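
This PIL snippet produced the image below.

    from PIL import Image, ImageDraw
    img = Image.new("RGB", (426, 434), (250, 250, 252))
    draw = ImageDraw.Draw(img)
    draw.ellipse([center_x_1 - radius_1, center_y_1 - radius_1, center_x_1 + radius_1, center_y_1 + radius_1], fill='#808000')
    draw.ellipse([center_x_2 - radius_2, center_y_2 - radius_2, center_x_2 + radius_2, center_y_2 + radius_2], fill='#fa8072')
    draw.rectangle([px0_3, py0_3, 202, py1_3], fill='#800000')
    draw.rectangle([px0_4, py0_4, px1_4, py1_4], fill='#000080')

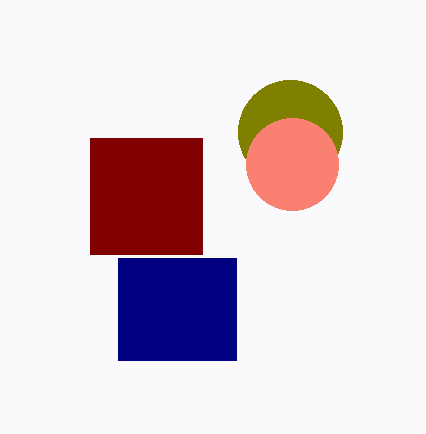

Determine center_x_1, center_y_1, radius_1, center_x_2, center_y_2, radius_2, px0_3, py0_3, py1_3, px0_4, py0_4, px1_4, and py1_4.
center_x_1 = 290
center_y_1 = 132
radius_1 = 52
center_x_2 = 292
center_y_2 = 164
radius_2 = 46
px0_3 = 90
py0_3 = 138
py1_3 = 254
px0_4 = 118
py0_4 = 258
px1_4 = 236
py1_4 = 360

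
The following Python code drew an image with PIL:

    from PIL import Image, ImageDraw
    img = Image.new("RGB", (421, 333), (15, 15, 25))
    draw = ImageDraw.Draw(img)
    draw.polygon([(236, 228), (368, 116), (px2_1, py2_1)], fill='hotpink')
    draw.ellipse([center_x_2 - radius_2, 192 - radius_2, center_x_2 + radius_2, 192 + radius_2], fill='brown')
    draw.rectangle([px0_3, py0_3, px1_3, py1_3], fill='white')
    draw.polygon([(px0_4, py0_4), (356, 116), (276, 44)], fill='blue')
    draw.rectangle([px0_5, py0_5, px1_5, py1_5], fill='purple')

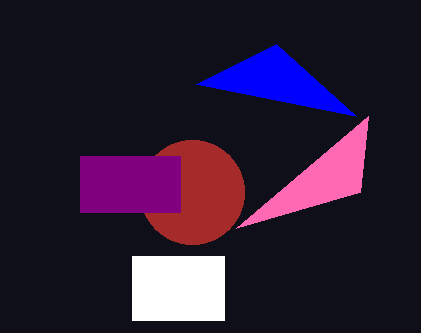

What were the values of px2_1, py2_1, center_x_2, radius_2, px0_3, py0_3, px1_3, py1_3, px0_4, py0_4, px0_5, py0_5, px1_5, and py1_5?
px2_1 = 360; py2_1 = 192; center_x_2 = 192; radius_2 = 52; px0_3 = 132; py0_3 = 256; px1_3 = 224; py1_3 = 320; px0_4 = 196; py0_4 = 84; px0_5 = 80; py0_5 = 156; px1_5 = 180; py1_5 = 212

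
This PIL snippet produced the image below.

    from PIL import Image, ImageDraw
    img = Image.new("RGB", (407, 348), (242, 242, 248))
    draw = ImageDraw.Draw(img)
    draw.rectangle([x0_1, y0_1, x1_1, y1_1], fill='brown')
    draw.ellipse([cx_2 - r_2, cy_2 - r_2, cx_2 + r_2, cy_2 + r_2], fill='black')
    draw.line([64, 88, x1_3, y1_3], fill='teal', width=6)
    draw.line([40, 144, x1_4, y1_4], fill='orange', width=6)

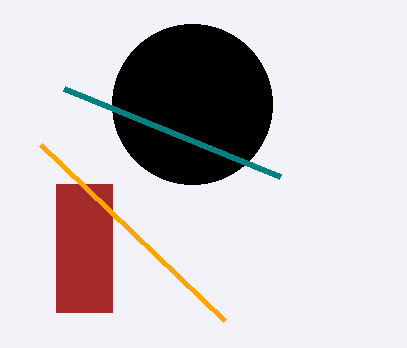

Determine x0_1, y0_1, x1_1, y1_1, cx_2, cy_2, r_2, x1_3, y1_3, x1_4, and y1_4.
x0_1 = 56; y0_1 = 184; x1_1 = 112; y1_1 = 312; cx_2 = 192; cy_2 = 104; r_2 = 80; x1_3 = 280; y1_3 = 176; x1_4 = 224; y1_4 = 320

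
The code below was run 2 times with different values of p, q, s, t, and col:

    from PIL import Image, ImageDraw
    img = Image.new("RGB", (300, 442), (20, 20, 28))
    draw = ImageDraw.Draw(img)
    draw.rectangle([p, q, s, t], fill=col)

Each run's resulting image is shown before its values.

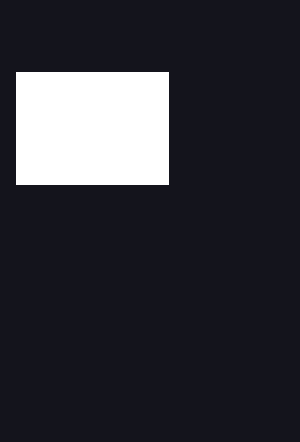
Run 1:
p = 16; q = 72; s = 168; t = 184; col = 'white'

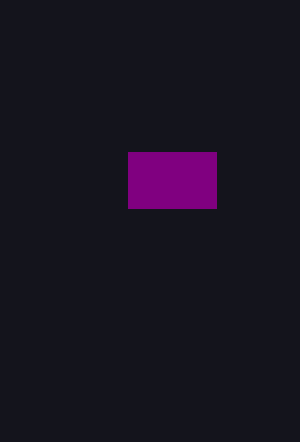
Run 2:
p = 128
q = 152
s = 216
t = 208
col = 'purple'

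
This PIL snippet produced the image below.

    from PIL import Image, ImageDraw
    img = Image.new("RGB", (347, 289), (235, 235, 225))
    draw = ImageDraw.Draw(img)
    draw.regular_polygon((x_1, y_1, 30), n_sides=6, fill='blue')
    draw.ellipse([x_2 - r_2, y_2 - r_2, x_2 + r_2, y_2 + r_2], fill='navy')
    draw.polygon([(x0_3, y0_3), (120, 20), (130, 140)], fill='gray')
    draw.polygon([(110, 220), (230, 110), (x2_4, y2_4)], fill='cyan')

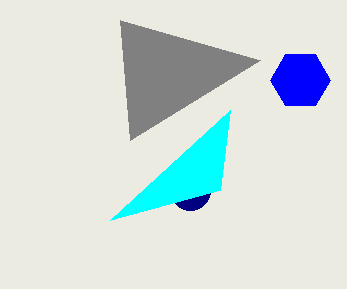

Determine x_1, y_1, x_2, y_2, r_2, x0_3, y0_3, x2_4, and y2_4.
x_1 = 300, y_1 = 80, x_2 = 190, y_2 = 190, r_2 = 20, x0_3 = 260, y0_3 = 60, x2_4 = 220, y2_4 = 190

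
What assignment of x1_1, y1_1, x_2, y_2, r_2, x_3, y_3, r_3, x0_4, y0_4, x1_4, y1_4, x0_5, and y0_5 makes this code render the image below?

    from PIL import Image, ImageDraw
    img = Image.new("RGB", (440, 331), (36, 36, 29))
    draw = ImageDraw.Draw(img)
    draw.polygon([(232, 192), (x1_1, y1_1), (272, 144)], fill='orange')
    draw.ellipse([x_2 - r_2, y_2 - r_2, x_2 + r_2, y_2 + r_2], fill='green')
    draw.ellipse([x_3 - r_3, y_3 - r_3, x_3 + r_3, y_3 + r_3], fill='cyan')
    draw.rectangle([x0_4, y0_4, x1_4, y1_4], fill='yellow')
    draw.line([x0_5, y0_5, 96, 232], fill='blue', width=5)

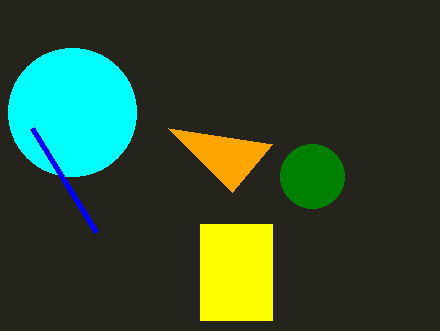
x1_1 = 168
y1_1 = 128
x_2 = 312
y_2 = 176
r_2 = 32
x_3 = 72
y_3 = 112
r_3 = 64
x0_4 = 200
y0_4 = 224
x1_4 = 272
y1_4 = 320
x0_5 = 32
y0_5 = 128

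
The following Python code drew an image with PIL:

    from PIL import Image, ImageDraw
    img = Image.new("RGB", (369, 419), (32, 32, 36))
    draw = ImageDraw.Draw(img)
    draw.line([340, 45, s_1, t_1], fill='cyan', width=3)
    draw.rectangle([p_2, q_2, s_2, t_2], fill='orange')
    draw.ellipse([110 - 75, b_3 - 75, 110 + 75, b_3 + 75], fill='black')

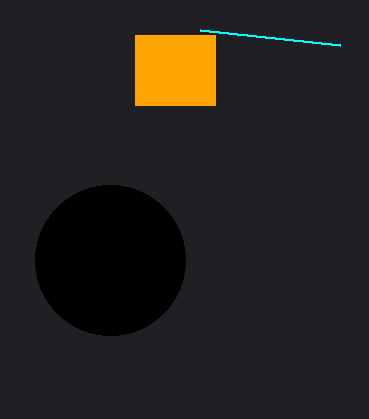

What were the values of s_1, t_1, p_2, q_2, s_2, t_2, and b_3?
s_1 = 200, t_1 = 30, p_2 = 135, q_2 = 35, s_2 = 215, t_2 = 105, b_3 = 260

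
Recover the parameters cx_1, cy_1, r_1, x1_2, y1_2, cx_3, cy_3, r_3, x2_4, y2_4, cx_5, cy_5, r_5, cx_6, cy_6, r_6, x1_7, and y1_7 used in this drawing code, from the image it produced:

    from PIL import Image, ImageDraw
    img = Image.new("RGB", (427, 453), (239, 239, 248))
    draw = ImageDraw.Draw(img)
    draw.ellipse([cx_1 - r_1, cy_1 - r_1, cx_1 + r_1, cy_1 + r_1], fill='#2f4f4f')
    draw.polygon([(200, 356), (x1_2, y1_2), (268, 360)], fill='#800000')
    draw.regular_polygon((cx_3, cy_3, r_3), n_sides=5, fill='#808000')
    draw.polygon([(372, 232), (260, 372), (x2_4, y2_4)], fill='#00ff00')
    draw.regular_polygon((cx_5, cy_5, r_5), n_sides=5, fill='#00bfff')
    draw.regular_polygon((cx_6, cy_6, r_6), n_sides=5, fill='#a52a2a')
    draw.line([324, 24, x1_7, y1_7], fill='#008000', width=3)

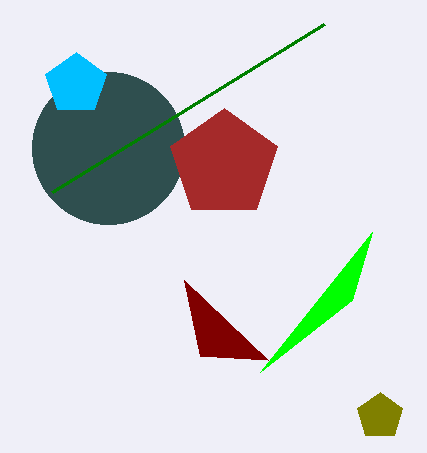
cx_1 = 108; cy_1 = 148; r_1 = 76; x1_2 = 184; y1_2 = 280; cx_3 = 380; cy_3 = 416; r_3 = 24; x2_4 = 352; y2_4 = 300; cx_5 = 76; cy_5 = 84; r_5 = 32; cx_6 = 224; cy_6 = 164; r_6 = 56; x1_7 = 52; y1_7 = 192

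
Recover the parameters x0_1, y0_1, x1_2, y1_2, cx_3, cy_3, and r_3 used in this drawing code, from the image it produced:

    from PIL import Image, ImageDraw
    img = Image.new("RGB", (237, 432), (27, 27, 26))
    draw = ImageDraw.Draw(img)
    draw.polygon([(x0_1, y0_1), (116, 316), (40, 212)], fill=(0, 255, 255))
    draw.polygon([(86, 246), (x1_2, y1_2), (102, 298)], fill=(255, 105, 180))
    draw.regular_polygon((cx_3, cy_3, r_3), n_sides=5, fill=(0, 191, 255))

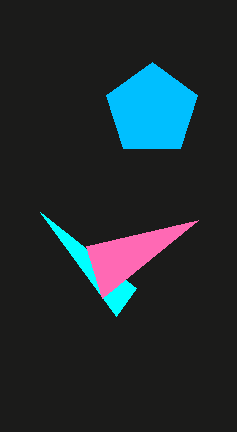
x0_1 = 136
y0_1 = 288
x1_2 = 198
y1_2 = 220
cx_3 = 152
cy_3 = 110
r_3 = 48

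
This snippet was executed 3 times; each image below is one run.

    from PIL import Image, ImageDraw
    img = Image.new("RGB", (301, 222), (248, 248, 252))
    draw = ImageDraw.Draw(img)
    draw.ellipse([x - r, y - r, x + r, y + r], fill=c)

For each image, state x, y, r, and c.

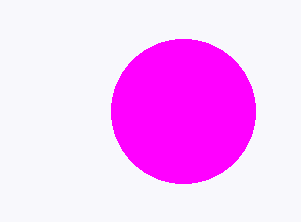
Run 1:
x = 183; y = 111; r = 72; c = 'magenta'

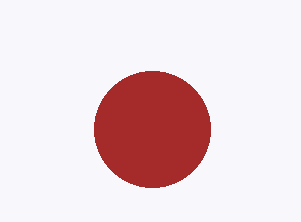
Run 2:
x = 152; y = 129; r = 58; c = 'brown'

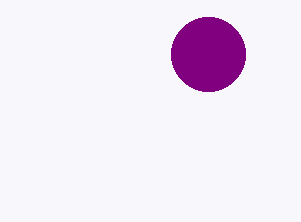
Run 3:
x = 208; y = 54; r = 37; c = 'purple'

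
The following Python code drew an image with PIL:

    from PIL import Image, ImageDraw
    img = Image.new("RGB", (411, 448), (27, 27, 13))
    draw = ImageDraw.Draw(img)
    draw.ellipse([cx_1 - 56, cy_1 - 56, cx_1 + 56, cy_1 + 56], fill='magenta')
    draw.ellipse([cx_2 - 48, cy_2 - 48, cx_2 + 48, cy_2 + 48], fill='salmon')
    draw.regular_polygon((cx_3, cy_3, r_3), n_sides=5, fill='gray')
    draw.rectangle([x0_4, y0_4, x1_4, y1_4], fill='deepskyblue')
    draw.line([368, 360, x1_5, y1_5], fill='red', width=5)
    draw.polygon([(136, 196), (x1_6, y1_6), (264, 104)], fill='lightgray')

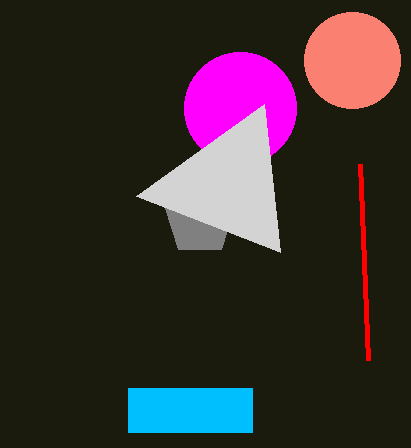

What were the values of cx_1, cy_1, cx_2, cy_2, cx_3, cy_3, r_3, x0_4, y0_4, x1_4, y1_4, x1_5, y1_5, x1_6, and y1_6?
cx_1 = 240
cy_1 = 108
cx_2 = 352
cy_2 = 60
cx_3 = 200
cy_3 = 220
r_3 = 36
x0_4 = 128
y0_4 = 388
x1_4 = 252
y1_4 = 432
x1_5 = 360
y1_5 = 164
x1_6 = 280
y1_6 = 252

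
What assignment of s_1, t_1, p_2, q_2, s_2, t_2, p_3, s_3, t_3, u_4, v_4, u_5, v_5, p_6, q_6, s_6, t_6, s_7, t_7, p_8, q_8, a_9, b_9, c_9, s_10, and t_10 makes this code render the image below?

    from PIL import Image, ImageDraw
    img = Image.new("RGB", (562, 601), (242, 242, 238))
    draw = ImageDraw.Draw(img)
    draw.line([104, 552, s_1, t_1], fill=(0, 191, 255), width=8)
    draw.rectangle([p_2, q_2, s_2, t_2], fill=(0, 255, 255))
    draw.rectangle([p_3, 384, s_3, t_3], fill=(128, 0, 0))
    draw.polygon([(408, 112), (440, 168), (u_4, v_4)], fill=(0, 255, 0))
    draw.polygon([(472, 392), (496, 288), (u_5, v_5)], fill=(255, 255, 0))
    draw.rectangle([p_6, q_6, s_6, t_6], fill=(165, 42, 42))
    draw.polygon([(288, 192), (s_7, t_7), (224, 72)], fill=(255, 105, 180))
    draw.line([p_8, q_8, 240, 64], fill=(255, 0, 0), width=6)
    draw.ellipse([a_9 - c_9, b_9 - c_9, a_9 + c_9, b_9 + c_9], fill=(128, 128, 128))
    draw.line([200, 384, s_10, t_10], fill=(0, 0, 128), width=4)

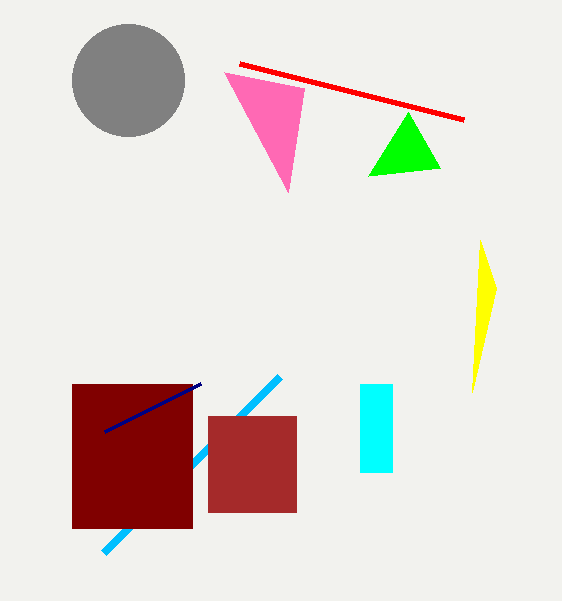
s_1 = 280; t_1 = 376; p_2 = 360; q_2 = 384; s_2 = 392; t_2 = 472; p_3 = 72; s_3 = 192; t_3 = 528; u_4 = 368; v_4 = 176; u_5 = 480; v_5 = 240; p_6 = 208; q_6 = 416; s_6 = 296; t_6 = 512; s_7 = 304; t_7 = 88; p_8 = 464; q_8 = 120; a_9 = 128; b_9 = 80; c_9 = 56; s_10 = 104; t_10 = 432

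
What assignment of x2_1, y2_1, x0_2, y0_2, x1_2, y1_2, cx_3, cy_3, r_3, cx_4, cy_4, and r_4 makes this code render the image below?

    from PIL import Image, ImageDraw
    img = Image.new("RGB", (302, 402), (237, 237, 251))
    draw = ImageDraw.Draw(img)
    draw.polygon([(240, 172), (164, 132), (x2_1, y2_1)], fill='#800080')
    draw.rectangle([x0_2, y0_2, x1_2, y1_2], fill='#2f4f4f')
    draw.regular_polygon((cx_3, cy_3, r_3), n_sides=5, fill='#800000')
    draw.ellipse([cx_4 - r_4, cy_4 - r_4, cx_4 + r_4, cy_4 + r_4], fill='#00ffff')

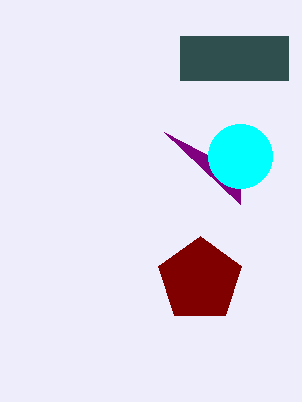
x2_1 = 240
y2_1 = 204
x0_2 = 180
y0_2 = 36
x1_2 = 288
y1_2 = 80
cx_3 = 200
cy_3 = 280
r_3 = 44
cx_4 = 240
cy_4 = 156
r_4 = 32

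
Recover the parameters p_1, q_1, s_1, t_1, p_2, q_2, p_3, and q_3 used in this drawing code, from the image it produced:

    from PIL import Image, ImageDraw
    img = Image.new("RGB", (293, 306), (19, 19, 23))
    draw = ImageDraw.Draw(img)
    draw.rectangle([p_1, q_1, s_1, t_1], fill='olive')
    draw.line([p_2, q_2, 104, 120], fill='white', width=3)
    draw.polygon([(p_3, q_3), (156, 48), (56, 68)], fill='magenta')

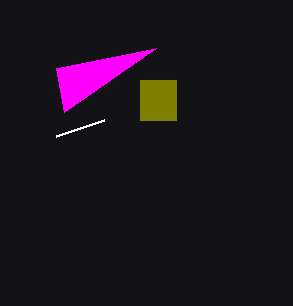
p_1 = 140; q_1 = 80; s_1 = 176; t_1 = 120; p_2 = 56; q_2 = 136; p_3 = 64; q_3 = 112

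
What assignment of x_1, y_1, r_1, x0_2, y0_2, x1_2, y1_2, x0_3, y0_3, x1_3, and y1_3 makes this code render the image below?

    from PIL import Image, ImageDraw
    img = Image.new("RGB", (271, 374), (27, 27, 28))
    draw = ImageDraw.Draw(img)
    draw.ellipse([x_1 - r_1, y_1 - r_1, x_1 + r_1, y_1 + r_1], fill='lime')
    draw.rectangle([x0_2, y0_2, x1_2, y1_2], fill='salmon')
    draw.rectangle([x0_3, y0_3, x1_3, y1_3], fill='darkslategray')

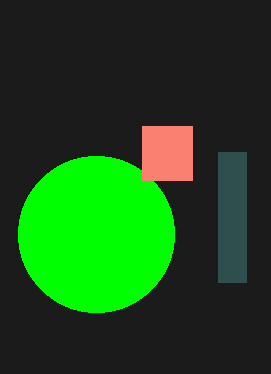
x_1 = 96
y_1 = 234
r_1 = 78
x0_2 = 142
y0_2 = 126
x1_2 = 192
y1_2 = 180
x0_3 = 218
y0_3 = 152
x1_3 = 246
y1_3 = 282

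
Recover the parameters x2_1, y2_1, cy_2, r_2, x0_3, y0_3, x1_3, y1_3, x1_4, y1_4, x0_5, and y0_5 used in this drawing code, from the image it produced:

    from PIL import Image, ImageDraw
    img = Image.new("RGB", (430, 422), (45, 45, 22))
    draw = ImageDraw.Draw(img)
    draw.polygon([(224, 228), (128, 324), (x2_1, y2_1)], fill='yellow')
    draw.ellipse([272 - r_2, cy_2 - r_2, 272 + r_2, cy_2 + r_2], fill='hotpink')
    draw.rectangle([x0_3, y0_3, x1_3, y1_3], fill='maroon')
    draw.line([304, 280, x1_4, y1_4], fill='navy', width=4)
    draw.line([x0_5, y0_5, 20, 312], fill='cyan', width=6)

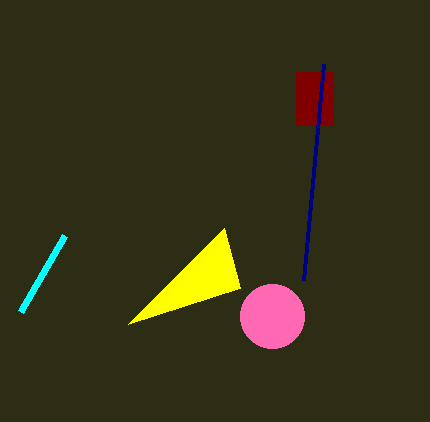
x2_1 = 240
y2_1 = 288
cy_2 = 316
r_2 = 32
x0_3 = 296
y0_3 = 72
x1_3 = 332
y1_3 = 124
x1_4 = 324
y1_4 = 64
x0_5 = 64
y0_5 = 236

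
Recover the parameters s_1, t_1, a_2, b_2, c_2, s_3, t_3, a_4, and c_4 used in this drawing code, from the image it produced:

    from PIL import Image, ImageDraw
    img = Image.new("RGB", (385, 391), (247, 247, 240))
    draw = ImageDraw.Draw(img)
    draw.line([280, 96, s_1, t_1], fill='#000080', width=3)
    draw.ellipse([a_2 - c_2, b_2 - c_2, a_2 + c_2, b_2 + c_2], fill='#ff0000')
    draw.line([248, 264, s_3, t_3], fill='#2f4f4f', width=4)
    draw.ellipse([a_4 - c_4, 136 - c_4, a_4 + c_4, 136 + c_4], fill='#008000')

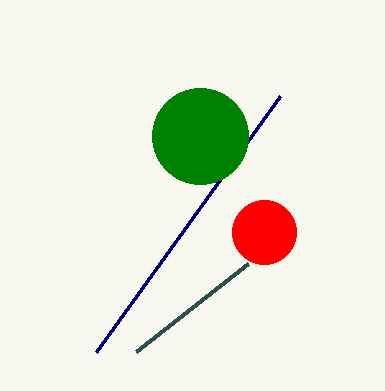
s_1 = 96, t_1 = 352, a_2 = 264, b_2 = 232, c_2 = 32, s_3 = 136, t_3 = 352, a_4 = 200, c_4 = 48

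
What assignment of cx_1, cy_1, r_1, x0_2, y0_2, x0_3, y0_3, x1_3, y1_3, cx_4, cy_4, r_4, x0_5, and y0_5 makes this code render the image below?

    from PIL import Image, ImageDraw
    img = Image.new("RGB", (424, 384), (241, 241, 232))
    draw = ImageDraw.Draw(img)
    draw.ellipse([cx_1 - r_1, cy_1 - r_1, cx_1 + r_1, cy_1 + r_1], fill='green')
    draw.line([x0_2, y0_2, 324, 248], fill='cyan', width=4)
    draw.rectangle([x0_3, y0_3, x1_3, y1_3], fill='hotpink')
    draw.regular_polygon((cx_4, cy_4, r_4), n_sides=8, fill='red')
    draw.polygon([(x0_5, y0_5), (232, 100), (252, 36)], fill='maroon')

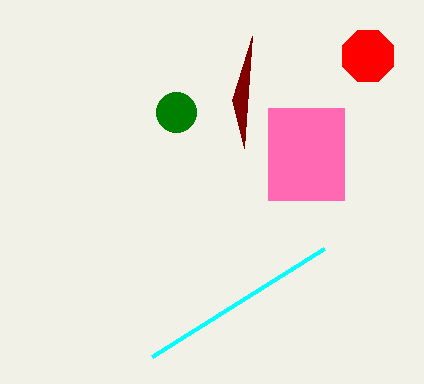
cx_1 = 176, cy_1 = 112, r_1 = 20, x0_2 = 152, y0_2 = 356, x0_3 = 268, y0_3 = 108, x1_3 = 344, y1_3 = 200, cx_4 = 368, cy_4 = 56, r_4 = 28, x0_5 = 244, y0_5 = 148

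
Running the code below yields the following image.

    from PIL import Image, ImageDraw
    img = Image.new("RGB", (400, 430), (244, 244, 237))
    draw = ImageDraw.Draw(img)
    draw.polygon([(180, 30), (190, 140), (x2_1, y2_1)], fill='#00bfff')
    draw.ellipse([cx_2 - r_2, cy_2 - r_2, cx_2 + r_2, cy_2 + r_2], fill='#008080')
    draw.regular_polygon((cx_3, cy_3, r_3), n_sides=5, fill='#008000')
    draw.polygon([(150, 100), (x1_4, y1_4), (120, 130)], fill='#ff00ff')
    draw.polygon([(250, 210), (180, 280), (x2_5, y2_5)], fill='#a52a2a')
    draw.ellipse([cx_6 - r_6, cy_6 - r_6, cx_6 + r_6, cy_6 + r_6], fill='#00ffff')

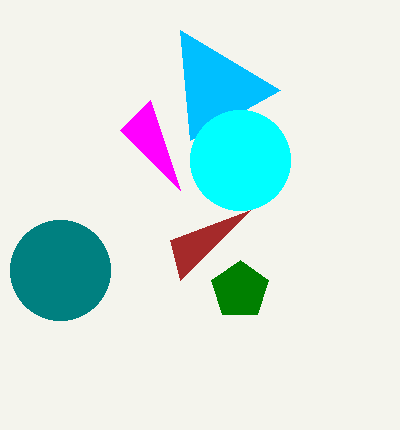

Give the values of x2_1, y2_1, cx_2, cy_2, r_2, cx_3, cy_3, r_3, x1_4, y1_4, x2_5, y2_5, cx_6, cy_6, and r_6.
x2_1 = 280; y2_1 = 90; cx_2 = 60; cy_2 = 270; r_2 = 50; cx_3 = 240; cy_3 = 290; r_3 = 30; x1_4 = 180; y1_4 = 190; x2_5 = 170; y2_5 = 240; cx_6 = 240; cy_6 = 160; r_6 = 50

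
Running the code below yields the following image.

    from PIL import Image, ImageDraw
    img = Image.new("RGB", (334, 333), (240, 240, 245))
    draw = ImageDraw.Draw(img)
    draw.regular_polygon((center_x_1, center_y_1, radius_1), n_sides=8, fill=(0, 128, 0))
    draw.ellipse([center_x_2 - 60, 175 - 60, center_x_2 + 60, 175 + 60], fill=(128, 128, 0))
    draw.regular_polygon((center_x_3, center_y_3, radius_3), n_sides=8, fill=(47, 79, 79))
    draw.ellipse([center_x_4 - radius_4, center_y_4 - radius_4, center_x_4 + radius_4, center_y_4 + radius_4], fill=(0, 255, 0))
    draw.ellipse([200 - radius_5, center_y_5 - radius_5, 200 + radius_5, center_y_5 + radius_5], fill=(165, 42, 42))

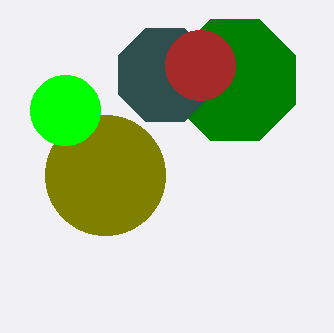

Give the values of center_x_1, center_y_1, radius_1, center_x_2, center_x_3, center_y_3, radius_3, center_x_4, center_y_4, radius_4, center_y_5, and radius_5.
center_x_1 = 235; center_y_1 = 80; radius_1 = 65; center_x_2 = 105; center_x_3 = 165; center_y_3 = 75; radius_3 = 50; center_x_4 = 65; center_y_4 = 110; radius_4 = 35; center_y_5 = 65; radius_5 = 35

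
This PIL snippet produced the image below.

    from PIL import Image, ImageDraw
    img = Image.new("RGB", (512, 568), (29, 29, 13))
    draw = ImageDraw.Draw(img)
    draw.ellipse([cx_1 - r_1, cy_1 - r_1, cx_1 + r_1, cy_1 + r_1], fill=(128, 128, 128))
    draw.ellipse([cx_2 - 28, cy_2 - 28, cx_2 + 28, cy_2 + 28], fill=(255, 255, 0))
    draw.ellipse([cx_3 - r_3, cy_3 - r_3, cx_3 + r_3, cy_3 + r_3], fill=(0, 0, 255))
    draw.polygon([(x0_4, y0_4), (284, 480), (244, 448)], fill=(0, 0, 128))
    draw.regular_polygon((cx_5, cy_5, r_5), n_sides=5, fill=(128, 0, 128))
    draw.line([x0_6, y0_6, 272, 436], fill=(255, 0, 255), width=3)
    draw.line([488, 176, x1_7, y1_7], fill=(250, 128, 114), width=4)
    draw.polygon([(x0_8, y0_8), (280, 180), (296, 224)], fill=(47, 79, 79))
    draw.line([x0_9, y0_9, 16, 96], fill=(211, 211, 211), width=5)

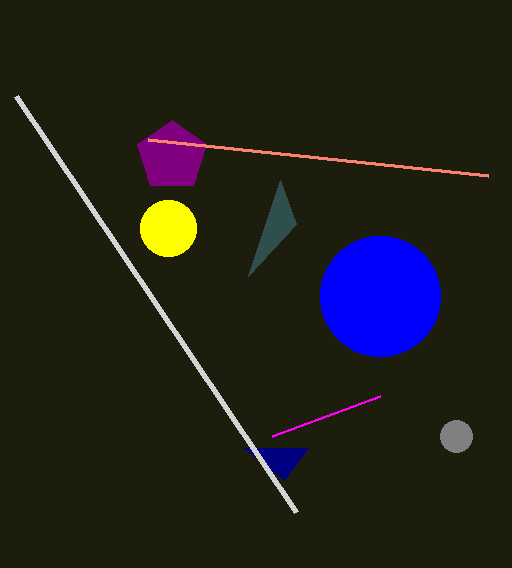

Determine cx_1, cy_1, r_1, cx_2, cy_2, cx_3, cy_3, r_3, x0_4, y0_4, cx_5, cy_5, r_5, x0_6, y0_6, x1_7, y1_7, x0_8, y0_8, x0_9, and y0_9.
cx_1 = 456
cy_1 = 436
r_1 = 16
cx_2 = 168
cy_2 = 228
cx_3 = 380
cy_3 = 296
r_3 = 60
x0_4 = 308
y0_4 = 448
cx_5 = 172
cy_5 = 156
r_5 = 36
x0_6 = 380
y0_6 = 396
x1_7 = 148
y1_7 = 140
x0_8 = 248
y0_8 = 276
x0_9 = 296
y0_9 = 512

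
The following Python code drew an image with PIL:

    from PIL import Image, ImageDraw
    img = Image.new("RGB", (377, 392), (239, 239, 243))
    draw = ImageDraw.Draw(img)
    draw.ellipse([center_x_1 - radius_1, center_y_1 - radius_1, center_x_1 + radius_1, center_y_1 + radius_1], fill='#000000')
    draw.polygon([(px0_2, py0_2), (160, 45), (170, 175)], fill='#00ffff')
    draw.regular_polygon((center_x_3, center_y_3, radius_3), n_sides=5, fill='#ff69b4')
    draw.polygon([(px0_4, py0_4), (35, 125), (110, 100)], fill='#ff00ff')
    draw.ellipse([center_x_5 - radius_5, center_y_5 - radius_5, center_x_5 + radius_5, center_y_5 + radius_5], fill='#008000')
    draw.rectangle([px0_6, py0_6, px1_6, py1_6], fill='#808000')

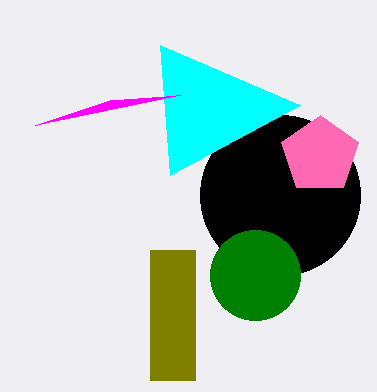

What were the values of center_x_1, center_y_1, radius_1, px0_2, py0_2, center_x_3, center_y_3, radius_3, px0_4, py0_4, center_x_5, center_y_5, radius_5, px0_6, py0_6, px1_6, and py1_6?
center_x_1 = 280
center_y_1 = 195
radius_1 = 80
px0_2 = 300
py0_2 = 105
center_x_3 = 320
center_y_3 = 155
radius_3 = 40
px0_4 = 180
py0_4 = 95
center_x_5 = 255
center_y_5 = 275
radius_5 = 45
px0_6 = 150
py0_6 = 250
px1_6 = 195
py1_6 = 380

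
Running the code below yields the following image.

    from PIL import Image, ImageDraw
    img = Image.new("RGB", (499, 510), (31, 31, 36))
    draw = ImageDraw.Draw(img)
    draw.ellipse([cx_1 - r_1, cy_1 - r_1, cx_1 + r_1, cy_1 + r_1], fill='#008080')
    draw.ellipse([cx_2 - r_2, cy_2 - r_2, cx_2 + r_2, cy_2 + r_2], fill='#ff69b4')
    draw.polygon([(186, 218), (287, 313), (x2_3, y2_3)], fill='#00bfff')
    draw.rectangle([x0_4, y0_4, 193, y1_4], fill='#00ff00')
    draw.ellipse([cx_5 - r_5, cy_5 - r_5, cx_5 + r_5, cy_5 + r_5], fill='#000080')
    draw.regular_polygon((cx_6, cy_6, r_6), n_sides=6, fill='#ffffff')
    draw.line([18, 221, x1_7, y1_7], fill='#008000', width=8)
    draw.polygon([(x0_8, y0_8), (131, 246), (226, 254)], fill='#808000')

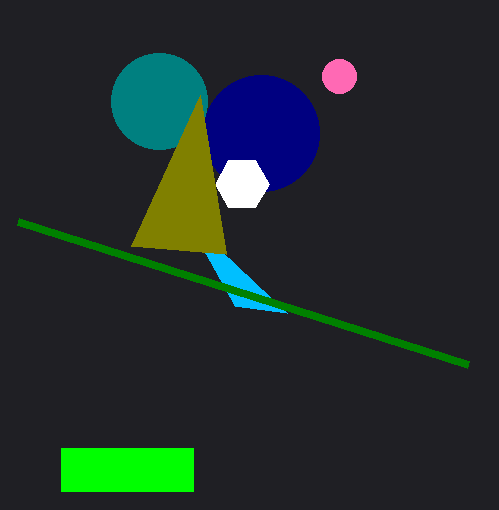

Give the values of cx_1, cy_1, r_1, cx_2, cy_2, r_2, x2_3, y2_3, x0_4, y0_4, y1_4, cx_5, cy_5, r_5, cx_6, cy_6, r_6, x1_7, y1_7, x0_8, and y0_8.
cx_1 = 159; cy_1 = 101; r_1 = 48; cx_2 = 339; cy_2 = 76; r_2 = 17; x2_3 = 235; y2_3 = 306; x0_4 = 61; y0_4 = 448; y1_4 = 491; cx_5 = 261; cy_5 = 133; r_5 = 58; cx_6 = 242; cy_6 = 184; r_6 = 27; x1_7 = 468; y1_7 = 364; x0_8 = 200; y0_8 = 95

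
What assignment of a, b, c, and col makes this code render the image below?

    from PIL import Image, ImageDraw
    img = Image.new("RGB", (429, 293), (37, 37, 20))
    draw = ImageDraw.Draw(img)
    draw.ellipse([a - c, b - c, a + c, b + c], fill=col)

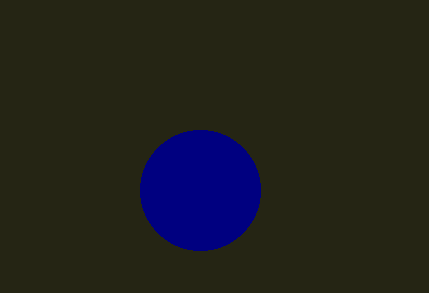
a = 200, b = 190, c = 60, col = 'navy'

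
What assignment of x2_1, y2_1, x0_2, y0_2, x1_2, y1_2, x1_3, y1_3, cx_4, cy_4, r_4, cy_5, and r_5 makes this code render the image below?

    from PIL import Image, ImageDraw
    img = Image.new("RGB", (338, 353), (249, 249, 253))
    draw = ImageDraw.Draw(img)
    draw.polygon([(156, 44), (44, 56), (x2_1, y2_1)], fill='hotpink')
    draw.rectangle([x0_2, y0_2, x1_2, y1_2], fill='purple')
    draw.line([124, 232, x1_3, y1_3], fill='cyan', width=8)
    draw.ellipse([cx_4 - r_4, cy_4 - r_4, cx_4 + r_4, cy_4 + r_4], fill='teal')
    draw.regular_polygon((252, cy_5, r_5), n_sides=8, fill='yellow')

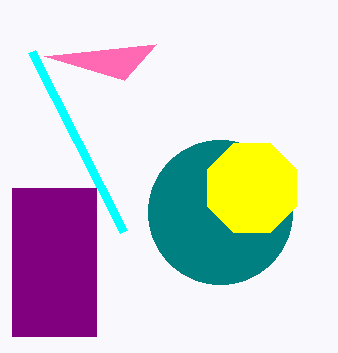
x2_1 = 124
y2_1 = 80
x0_2 = 12
y0_2 = 188
x1_2 = 96
y1_2 = 336
x1_3 = 32
y1_3 = 52
cx_4 = 220
cy_4 = 212
r_4 = 72
cy_5 = 188
r_5 = 48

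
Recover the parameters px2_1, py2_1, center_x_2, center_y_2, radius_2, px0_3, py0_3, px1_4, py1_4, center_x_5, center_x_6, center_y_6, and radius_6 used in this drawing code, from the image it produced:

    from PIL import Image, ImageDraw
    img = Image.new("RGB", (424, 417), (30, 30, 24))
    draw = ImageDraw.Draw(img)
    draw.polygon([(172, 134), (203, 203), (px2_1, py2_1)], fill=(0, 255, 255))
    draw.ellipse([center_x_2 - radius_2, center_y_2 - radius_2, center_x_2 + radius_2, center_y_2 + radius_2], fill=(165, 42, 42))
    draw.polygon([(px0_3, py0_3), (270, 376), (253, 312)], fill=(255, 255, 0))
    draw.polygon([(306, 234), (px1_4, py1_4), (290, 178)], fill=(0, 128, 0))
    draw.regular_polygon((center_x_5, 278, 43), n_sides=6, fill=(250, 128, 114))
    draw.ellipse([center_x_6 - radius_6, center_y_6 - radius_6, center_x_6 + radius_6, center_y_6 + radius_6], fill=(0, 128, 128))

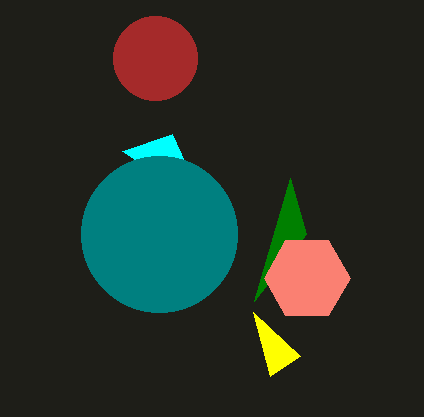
px2_1 = 122
py2_1 = 151
center_x_2 = 155
center_y_2 = 58
radius_2 = 42
px0_3 = 300
py0_3 = 356
px1_4 = 254
py1_4 = 301
center_x_5 = 307
center_x_6 = 159
center_y_6 = 234
radius_6 = 78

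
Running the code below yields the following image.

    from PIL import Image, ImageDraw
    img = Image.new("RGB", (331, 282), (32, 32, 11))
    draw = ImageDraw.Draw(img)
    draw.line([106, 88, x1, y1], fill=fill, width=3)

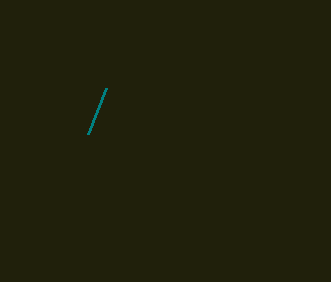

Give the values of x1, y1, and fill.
x1 = 88
y1 = 134
fill = 'teal'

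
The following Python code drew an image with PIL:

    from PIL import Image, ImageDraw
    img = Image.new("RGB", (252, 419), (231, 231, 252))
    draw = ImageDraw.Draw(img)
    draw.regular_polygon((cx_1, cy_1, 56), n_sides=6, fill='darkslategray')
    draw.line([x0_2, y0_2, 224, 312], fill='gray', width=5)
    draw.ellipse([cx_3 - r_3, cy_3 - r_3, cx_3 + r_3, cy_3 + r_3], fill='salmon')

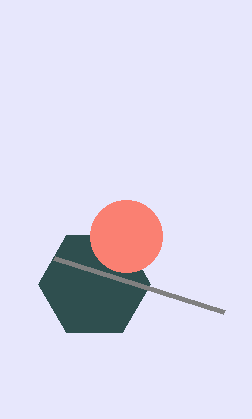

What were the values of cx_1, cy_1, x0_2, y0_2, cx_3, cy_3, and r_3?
cx_1 = 94
cy_1 = 284
x0_2 = 54
y0_2 = 258
cx_3 = 126
cy_3 = 236
r_3 = 36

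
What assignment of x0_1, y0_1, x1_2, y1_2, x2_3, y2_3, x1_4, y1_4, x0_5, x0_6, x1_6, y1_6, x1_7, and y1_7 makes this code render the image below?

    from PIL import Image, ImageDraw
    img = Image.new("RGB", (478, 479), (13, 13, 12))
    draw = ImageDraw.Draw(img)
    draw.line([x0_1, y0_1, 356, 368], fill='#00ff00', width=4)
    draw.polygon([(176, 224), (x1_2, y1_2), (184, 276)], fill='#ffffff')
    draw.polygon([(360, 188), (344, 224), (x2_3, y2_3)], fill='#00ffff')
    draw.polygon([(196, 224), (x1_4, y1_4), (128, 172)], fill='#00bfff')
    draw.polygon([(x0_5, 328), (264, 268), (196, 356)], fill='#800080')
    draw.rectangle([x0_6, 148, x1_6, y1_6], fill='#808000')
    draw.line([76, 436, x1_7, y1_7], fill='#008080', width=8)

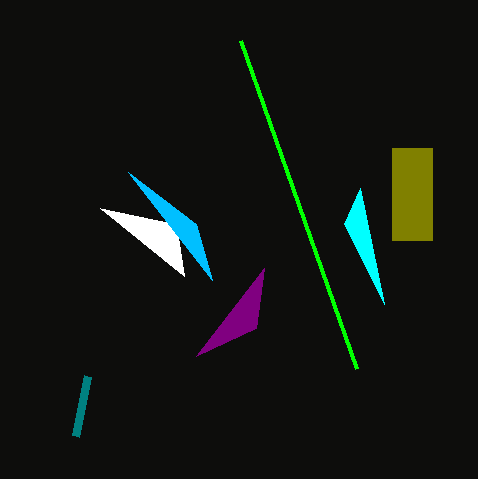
x0_1 = 240; y0_1 = 40; x1_2 = 100; y1_2 = 208; x2_3 = 384; y2_3 = 304; x1_4 = 212; y1_4 = 280; x0_5 = 256; x0_6 = 392; x1_6 = 432; y1_6 = 240; x1_7 = 88; y1_7 = 376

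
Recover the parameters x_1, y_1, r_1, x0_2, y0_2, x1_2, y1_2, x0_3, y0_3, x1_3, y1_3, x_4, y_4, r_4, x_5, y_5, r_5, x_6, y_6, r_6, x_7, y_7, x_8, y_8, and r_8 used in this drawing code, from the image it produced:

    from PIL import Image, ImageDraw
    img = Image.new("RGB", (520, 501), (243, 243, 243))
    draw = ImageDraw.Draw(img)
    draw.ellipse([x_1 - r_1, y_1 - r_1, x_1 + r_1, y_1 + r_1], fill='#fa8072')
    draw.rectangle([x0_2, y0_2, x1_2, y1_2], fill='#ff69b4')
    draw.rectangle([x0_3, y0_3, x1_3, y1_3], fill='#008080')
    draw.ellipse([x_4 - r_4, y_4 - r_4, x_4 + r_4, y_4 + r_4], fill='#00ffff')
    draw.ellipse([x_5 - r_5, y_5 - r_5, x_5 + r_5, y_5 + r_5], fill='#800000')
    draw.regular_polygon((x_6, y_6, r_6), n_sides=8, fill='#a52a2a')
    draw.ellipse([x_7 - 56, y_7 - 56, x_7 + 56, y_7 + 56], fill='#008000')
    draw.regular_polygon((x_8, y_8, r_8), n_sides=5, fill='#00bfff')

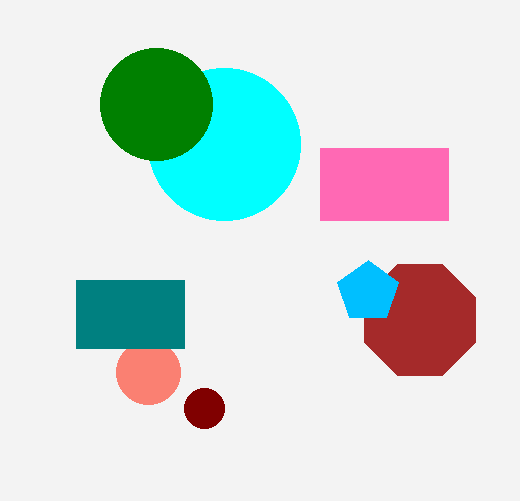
x_1 = 148
y_1 = 372
r_1 = 32
x0_2 = 320
y0_2 = 148
x1_2 = 448
y1_2 = 220
x0_3 = 76
y0_3 = 280
x1_3 = 184
y1_3 = 348
x_4 = 224
y_4 = 144
r_4 = 76
x_5 = 204
y_5 = 408
r_5 = 20
x_6 = 420
y_6 = 320
r_6 = 60
x_7 = 156
y_7 = 104
x_8 = 368
y_8 = 292
r_8 = 32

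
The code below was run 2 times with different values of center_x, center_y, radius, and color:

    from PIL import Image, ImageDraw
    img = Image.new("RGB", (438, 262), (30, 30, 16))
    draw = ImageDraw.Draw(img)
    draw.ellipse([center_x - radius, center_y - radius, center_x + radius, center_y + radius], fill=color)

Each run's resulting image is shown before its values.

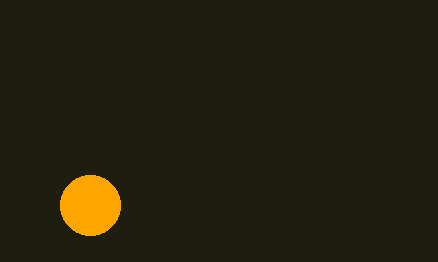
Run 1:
center_x = 90; center_y = 205; radius = 30; color = 'orange'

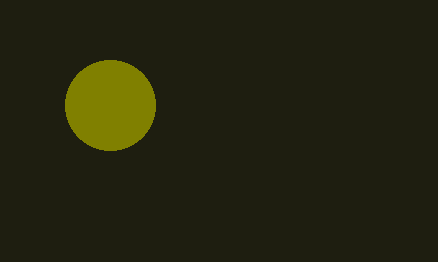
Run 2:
center_x = 110, center_y = 105, radius = 45, color = 'olive'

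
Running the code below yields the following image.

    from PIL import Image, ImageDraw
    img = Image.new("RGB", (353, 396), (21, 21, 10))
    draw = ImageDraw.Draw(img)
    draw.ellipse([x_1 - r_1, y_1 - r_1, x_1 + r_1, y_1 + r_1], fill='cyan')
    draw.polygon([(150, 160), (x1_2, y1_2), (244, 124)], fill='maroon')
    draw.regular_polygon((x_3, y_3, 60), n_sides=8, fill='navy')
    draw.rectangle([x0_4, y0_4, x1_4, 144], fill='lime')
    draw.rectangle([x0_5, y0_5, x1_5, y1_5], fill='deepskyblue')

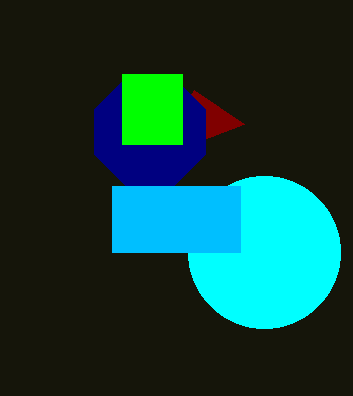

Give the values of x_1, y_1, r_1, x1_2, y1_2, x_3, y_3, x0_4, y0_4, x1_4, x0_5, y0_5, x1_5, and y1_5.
x_1 = 264; y_1 = 252; r_1 = 76; x1_2 = 194; y1_2 = 90; x_3 = 150; y_3 = 132; x0_4 = 122; y0_4 = 74; x1_4 = 182; x0_5 = 112; y0_5 = 186; x1_5 = 240; y1_5 = 252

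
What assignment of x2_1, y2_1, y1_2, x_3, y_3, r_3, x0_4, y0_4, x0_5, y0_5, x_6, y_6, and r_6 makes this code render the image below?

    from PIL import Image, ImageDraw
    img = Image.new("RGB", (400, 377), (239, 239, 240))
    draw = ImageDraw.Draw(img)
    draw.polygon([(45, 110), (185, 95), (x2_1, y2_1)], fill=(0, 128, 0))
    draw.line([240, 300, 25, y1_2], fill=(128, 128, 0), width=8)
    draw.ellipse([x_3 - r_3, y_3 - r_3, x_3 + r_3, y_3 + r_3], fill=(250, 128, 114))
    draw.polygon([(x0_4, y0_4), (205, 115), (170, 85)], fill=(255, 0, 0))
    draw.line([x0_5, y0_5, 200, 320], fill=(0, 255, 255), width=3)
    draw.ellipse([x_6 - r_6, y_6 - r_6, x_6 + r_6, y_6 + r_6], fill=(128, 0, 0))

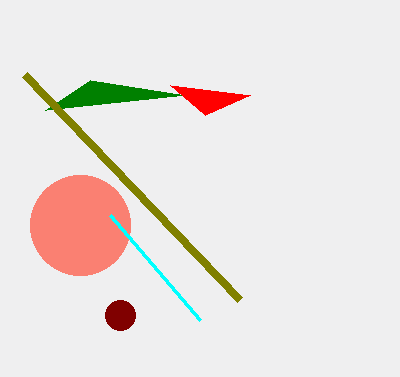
x2_1 = 90; y2_1 = 80; y1_2 = 75; x_3 = 80; y_3 = 225; r_3 = 50; x0_4 = 250; y0_4 = 95; x0_5 = 110; y0_5 = 215; x_6 = 120; y_6 = 315; r_6 = 15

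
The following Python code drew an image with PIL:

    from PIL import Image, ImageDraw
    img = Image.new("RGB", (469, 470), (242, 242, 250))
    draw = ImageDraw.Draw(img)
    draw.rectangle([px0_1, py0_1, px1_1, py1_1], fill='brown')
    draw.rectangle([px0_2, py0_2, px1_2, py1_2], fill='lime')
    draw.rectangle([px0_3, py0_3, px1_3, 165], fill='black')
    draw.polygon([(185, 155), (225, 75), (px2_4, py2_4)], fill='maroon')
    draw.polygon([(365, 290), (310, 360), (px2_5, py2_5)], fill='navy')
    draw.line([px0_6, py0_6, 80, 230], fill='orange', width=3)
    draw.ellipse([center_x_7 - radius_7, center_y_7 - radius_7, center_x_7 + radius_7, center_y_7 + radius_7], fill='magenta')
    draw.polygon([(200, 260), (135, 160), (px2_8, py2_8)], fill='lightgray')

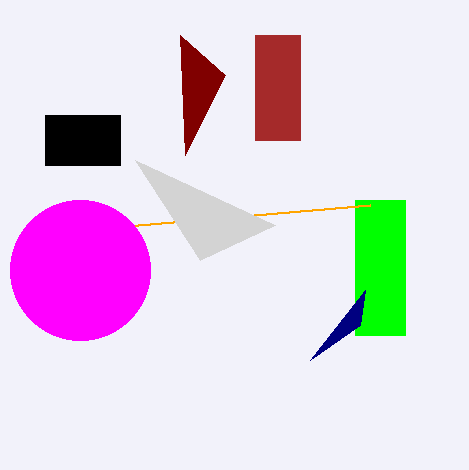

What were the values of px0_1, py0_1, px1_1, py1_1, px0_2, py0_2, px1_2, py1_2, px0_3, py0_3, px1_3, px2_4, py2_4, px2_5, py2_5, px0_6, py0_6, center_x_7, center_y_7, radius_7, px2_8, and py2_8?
px0_1 = 255
py0_1 = 35
px1_1 = 300
py1_1 = 140
px0_2 = 355
py0_2 = 200
px1_2 = 405
py1_2 = 335
px0_3 = 45
py0_3 = 115
px1_3 = 120
px2_4 = 180
py2_4 = 35
px2_5 = 360
py2_5 = 325
px0_6 = 370
py0_6 = 205
center_x_7 = 80
center_y_7 = 270
radius_7 = 70
px2_8 = 275
py2_8 = 225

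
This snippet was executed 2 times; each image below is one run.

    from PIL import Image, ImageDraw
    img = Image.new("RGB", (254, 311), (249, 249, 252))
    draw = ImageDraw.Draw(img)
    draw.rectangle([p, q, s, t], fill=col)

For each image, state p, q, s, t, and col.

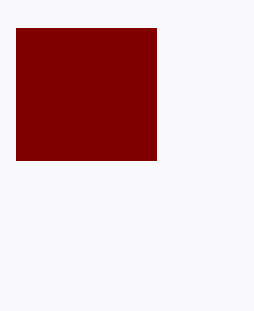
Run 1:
p = 16, q = 28, s = 156, t = 160, col = 'maroon'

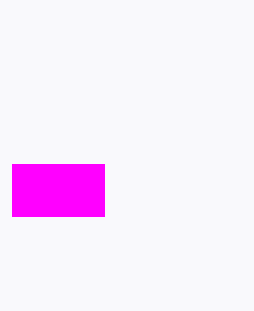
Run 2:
p = 12, q = 164, s = 104, t = 216, col = 'magenta'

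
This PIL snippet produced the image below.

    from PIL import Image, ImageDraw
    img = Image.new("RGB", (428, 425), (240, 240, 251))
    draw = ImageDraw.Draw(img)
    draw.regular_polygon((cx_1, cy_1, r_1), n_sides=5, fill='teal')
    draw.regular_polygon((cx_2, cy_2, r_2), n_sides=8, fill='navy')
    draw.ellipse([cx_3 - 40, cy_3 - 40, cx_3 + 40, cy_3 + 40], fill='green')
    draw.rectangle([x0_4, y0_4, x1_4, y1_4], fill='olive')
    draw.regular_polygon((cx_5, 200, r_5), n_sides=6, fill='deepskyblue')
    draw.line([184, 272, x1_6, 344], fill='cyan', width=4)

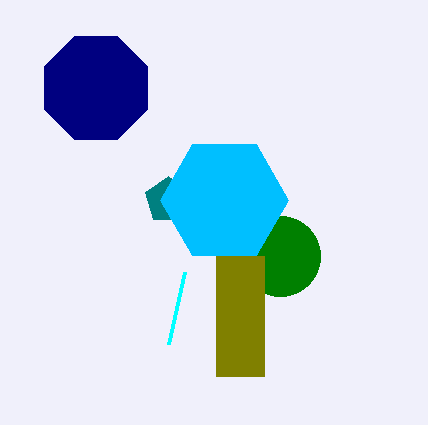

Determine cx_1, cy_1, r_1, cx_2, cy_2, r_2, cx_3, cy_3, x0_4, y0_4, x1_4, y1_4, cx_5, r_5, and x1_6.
cx_1 = 168; cy_1 = 200; r_1 = 24; cx_2 = 96; cy_2 = 88; r_2 = 56; cx_3 = 280; cy_3 = 256; x0_4 = 216; y0_4 = 256; x1_4 = 264; y1_4 = 376; cx_5 = 224; r_5 = 64; x1_6 = 168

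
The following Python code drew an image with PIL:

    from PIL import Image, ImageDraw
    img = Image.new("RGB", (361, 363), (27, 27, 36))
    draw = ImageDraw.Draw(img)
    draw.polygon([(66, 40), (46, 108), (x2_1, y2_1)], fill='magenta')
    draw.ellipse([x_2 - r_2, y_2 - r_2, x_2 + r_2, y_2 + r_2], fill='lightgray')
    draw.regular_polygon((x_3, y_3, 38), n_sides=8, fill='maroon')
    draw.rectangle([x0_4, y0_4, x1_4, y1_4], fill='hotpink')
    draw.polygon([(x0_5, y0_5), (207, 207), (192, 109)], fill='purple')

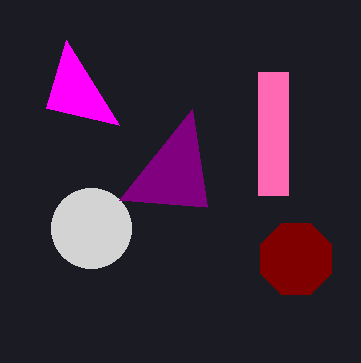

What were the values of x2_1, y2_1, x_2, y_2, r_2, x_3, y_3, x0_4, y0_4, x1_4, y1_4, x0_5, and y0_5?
x2_1 = 119
y2_1 = 125
x_2 = 91
y_2 = 228
r_2 = 40
x_3 = 296
y_3 = 259
x0_4 = 258
y0_4 = 72
x1_4 = 288
y1_4 = 195
x0_5 = 119
y0_5 = 200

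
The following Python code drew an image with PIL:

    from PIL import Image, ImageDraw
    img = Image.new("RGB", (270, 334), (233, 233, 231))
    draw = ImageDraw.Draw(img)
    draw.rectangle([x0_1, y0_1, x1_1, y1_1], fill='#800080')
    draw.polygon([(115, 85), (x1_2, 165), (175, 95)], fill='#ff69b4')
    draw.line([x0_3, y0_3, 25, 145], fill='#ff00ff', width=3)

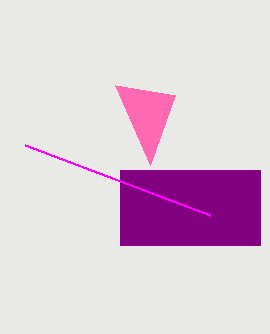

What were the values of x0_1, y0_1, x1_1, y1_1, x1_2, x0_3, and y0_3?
x0_1 = 120, y0_1 = 170, x1_1 = 260, y1_1 = 245, x1_2 = 150, x0_3 = 210, y0_3 = 215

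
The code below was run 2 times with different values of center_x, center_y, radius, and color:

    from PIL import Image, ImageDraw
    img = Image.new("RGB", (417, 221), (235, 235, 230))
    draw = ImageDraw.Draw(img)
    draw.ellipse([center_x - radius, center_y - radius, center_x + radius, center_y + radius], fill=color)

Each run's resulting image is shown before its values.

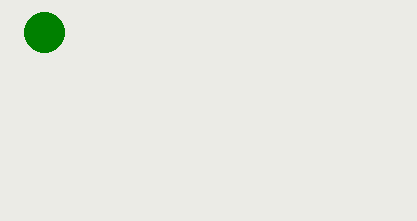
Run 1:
center_x = 44; center_y = 32; radius = 20; color = 'green'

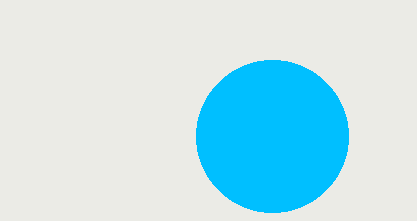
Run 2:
center_x = 272; center_y = 136; radius = 76; color = 'deepskyblue'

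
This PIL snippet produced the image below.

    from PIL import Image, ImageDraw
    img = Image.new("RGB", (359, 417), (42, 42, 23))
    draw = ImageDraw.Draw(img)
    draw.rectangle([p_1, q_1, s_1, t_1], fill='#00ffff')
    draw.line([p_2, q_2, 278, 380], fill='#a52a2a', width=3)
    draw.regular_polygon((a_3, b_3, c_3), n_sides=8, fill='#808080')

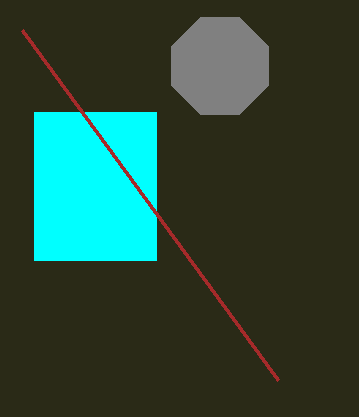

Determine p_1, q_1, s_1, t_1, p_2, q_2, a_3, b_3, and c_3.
p_1 = 34
q_1 = 112
s_1 = 156
t_1 = 260
p_2 = 22
q_2 = 30
a_3 = 220
b_3 = 66
c_3 = 52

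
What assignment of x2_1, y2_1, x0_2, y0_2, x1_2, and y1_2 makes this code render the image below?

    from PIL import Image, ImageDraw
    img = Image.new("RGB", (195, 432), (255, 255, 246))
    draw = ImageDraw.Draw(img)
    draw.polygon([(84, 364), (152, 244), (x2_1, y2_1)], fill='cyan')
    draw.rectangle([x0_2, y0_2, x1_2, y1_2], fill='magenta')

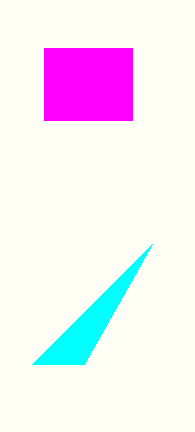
x2_1 = 32; y2_1 = 364; x0_2 = 44; y0_2 = 48; x1_2 = 132; y1_2 = 120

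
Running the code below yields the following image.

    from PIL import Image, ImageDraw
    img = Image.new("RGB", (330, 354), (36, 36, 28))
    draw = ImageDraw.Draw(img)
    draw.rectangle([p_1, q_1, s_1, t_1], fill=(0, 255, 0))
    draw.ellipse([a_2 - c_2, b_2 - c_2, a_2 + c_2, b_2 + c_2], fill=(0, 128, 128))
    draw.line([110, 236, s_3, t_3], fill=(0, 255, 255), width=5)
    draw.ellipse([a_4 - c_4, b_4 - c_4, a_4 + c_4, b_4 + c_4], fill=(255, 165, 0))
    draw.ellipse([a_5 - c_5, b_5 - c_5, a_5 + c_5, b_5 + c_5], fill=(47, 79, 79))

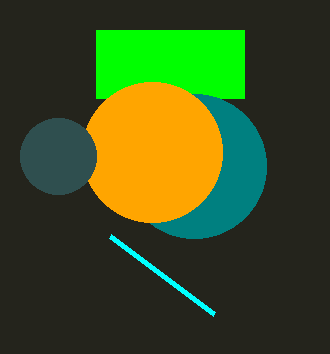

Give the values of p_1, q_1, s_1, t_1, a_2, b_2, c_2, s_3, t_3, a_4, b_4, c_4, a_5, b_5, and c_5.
p_1 = 96, q_1 = 30, s_1 = 244, t_1 = 98, a_2 = 194, b_2 = 166, c_2 = 72, s_3 = 214, t_3 = 314, a_4 = 152, b_4 = 152, c_4 = 70, a_5 = 58, b_5 = 156, c_5 = 38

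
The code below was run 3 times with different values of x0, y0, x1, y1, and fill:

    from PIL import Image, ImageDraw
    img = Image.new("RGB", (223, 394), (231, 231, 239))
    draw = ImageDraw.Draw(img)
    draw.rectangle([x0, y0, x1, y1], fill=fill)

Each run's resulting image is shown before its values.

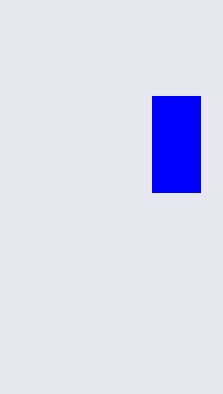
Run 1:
x0 = 152; y0 = 96; x1 = 200; y1 = 192; fill = 'blue'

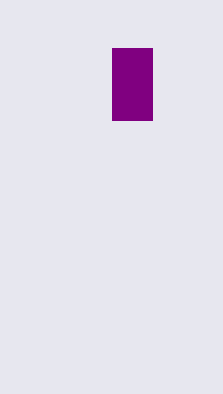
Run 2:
x0 = 112; y0 = 48; x1 = 152; y1 = 120; fill = 'purple'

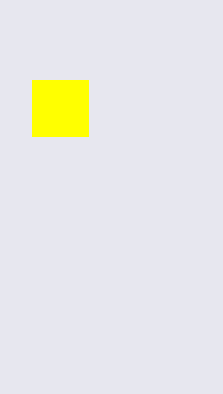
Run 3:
x0 = 32; y0 = 80; x1 = 88; y1 = 136; fill = 'yellow'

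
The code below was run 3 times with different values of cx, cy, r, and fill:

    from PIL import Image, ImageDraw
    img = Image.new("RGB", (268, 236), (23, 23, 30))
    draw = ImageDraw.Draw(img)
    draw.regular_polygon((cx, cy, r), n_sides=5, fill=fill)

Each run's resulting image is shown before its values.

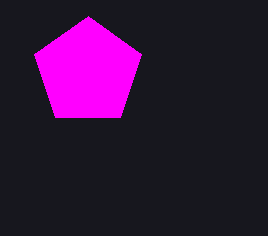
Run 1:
cx = 88, cy = 72, r = 56, fill = 'magenta'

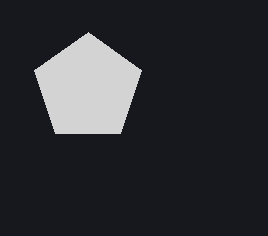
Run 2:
cx = 88, cy = 88, r = 56, fill = 'lightgray'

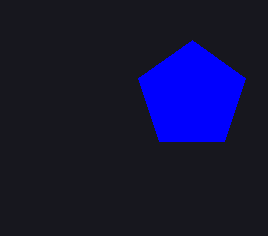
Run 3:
cx = 192, cy = 96, r = 56, fill = 'blue'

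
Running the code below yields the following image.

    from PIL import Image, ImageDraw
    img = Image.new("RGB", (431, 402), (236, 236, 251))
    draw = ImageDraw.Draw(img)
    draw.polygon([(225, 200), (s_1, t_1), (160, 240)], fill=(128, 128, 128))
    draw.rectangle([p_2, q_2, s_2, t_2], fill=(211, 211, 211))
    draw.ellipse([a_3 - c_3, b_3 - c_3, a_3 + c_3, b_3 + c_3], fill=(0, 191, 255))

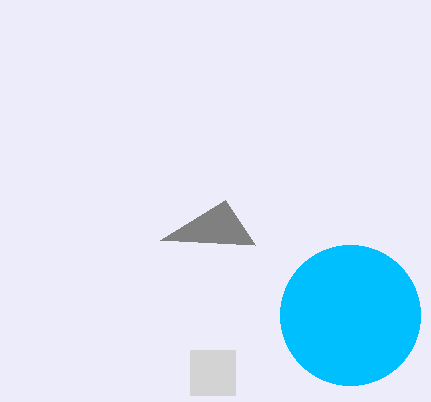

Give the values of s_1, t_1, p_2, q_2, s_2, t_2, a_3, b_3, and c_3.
s_1 = 255; t_1 = 245; p_2 = 190; q_2 = 350; s_2 = 235; t_2 = 395; a_3 = 350; b_3 = 315; c_3 = 70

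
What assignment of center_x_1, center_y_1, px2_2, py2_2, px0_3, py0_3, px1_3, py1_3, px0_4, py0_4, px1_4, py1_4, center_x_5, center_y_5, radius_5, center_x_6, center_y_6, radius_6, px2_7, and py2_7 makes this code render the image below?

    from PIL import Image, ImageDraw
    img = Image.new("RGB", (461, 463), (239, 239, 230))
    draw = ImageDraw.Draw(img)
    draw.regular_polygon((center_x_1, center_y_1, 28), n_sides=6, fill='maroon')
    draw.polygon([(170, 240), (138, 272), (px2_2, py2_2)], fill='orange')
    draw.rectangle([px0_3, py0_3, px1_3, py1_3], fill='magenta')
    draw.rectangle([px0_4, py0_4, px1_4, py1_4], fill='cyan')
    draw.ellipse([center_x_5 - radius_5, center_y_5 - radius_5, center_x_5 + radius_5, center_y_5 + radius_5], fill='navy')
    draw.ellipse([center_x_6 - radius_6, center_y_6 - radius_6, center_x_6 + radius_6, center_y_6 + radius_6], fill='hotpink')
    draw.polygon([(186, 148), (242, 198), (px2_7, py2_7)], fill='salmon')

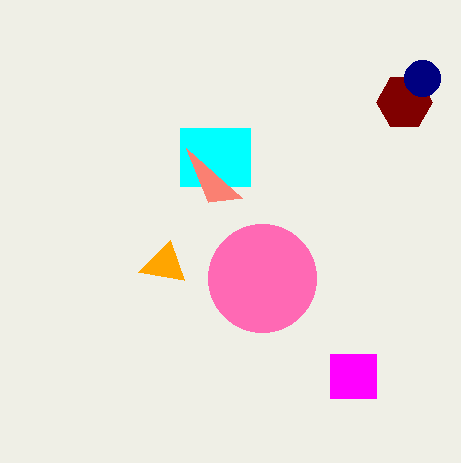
center_x_1 = 404
center_y_1 = 102
px2_2 = 184
py2_2 = 280
px0_3 = 330
py0_3 = 354
px1_3 = 376
py1_3 = 398
px0_4 = 180
py0_4 = 128
px1_4 = 250
py1_4 = 186
center_x_5 = 422
center_y_5 = 78
radius_5 = 18
center_x_6 = 262
center_y_6 = 278
radius_6 = 54
px2_7 = 208
py2_7 = 202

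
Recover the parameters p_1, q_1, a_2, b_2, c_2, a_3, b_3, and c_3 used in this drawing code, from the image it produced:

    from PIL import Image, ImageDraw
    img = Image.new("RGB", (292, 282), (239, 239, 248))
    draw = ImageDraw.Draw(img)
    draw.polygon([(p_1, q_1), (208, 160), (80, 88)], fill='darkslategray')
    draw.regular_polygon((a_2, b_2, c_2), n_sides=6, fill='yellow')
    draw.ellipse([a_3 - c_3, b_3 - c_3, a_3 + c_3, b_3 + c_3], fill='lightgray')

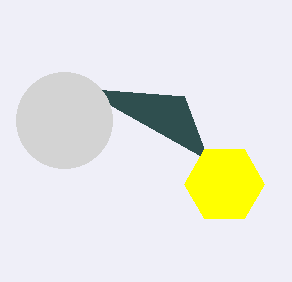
p_1 = 184, q_1 = 96, a_2 = 224, b_2 = 184, c_2 = 40, a_3 = 64, b_3 = 120, c_3 = 48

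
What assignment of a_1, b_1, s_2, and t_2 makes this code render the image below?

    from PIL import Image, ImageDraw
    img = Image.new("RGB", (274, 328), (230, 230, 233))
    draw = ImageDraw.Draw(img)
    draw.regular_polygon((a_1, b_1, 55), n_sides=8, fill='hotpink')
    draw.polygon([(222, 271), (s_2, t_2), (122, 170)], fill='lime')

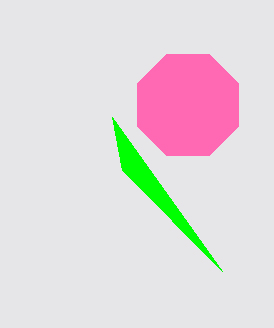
a_1 = 188
b_1 = 105
s_2 = 112
t_2 = 117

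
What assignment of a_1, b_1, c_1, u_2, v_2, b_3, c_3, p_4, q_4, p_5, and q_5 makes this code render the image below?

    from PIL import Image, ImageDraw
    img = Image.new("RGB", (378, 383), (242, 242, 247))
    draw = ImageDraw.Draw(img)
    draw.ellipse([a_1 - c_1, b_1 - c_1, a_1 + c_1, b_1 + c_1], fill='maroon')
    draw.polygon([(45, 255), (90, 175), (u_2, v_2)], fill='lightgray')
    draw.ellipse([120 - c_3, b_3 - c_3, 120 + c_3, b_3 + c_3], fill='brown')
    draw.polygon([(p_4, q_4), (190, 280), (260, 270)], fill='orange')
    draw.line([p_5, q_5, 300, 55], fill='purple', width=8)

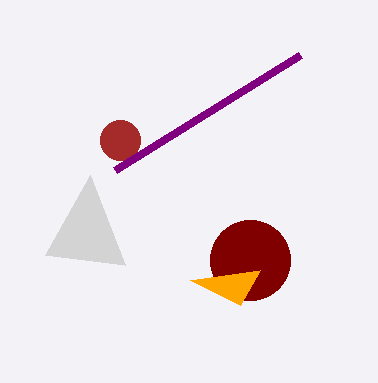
a_1 = 250
b_1 = 260
c_1 = 40
u_2 = 125
v_2 = 265
b_3 = 140
c_3 = 20
p_4 = 240
q_4 = 305
p_5 = 115
q_5 = 170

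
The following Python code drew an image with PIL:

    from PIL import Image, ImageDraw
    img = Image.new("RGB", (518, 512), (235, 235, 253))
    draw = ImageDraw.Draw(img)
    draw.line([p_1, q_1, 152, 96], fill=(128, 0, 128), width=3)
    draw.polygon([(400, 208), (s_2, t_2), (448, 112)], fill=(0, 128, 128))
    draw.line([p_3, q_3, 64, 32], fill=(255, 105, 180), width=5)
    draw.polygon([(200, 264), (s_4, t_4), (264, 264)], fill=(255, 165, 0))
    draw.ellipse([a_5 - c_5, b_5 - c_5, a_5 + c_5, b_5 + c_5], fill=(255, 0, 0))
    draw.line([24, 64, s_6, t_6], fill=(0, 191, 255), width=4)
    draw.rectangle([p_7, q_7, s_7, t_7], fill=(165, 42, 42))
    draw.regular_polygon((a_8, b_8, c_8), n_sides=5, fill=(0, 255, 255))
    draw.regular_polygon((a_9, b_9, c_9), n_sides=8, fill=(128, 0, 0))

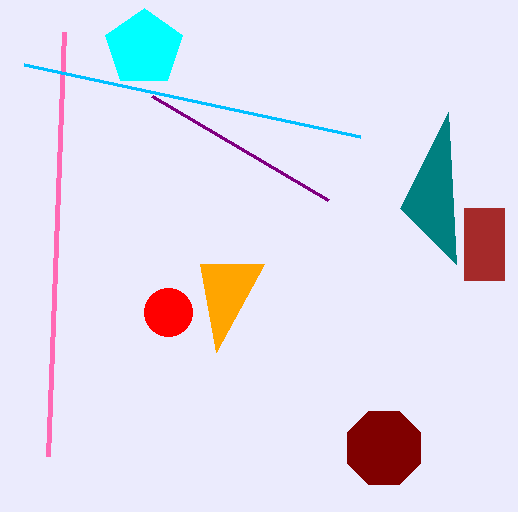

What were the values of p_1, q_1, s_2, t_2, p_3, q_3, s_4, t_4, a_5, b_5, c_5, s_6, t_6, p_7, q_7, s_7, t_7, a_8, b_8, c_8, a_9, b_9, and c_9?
p_1 = 328, q_1 = 200, s_2 = 456, t_2 = 264, p_3 = 48, q_3 = 456, s_4 = 216, t_4 = 352, a_5 = 168, b_5 = 312, c_5 = 24, s_6 = 360, t_6 = 136, p_7 = 464, q_7 = 208, s_7 = 504, t_7 = 280, a_8 = 144, b_8 = 48, c_8 = 40, a_9 = 384, b_9 = 448, c_9 = 40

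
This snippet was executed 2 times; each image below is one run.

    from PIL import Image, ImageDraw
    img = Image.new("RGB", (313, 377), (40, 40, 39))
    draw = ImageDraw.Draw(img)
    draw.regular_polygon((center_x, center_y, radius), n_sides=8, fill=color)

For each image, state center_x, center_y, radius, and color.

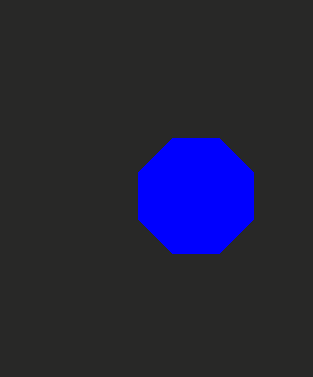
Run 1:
center_x = 196
center_y = 196
radius = 62
color = 'blue'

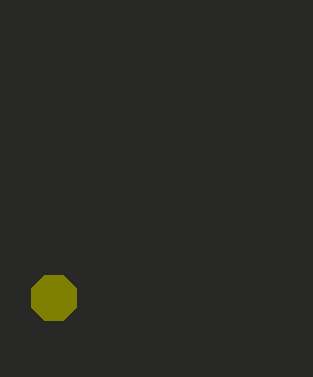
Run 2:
center_x = 54, center_y = 298, radius = 24, color = 'olive'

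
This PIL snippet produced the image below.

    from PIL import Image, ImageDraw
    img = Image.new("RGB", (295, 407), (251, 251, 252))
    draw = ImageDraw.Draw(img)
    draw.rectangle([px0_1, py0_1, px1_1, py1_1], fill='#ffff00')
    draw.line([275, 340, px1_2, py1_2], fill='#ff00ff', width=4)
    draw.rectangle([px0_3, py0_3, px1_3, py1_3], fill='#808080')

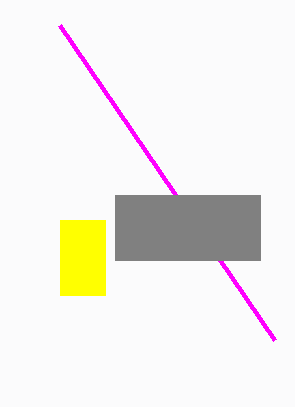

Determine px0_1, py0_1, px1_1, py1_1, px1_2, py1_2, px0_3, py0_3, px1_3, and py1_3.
px0_1 = 60; py0_1 = 220; px1_1 = 105; py1_1 = 295; px1_2 = 60; py1_2 = 25; px0_3 = 115; py0_3 = 195; px1_3 = 260; py1_3 = 260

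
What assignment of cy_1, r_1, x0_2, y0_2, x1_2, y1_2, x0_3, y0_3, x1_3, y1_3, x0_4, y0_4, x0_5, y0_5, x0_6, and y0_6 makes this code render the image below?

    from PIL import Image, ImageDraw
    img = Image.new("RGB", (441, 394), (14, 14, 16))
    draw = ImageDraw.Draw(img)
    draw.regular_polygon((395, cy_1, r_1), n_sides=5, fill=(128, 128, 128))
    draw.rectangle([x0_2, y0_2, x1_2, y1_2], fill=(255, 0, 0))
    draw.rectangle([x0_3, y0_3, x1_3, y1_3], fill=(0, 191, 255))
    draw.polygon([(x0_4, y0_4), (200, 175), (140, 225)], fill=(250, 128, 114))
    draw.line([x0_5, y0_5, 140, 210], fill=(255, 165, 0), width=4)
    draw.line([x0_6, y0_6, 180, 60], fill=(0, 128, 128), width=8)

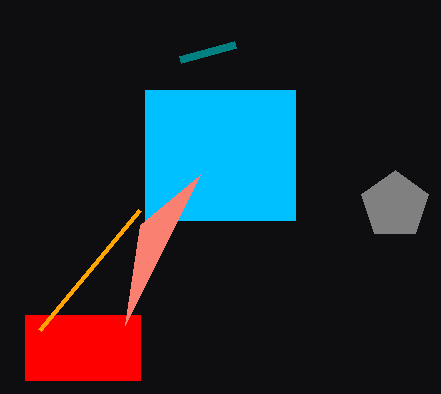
cy_1 = 205; r_1 = 35; x0_2 = 25; y0_2 = 315; x1_2 = 140; y1_2 = 380; x0_3 = 145; y0_3 = 90; x1_3 = 295; y1_3 = 220; x0_4 = 125; y0_4 = 325; x0_5 = 40; y0_5 = 330; x0_6 = 235; y0_6 = 45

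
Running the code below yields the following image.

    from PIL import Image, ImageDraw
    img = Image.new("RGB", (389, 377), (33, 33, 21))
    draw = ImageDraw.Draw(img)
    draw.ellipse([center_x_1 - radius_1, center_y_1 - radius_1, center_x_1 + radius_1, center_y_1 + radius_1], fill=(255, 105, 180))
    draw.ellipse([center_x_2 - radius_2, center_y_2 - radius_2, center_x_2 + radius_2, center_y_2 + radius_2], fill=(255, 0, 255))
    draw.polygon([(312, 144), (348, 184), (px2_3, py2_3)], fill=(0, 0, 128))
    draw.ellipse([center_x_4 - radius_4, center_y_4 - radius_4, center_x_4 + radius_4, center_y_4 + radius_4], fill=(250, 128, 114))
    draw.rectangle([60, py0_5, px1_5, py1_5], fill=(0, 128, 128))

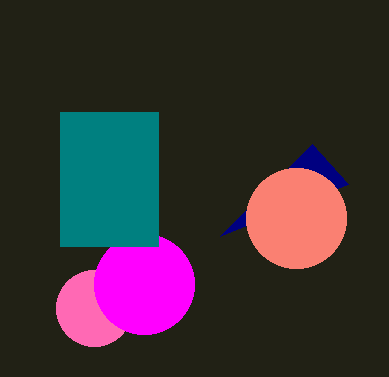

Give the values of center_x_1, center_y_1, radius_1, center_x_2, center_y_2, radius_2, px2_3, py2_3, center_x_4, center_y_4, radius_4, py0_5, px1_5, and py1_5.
center_x_1 = 94
center_y_1 = 308
radius_1 = 38
center_x_2 = 144
center_y_2 = 284
radius_2 = 50
px2_3 = 220
py2_3 = 236
center_x_4 = 296
center_y_4 = 218
radius_4 = 50
py0_5 = 112
px1_5 = 158
py1_5 = 246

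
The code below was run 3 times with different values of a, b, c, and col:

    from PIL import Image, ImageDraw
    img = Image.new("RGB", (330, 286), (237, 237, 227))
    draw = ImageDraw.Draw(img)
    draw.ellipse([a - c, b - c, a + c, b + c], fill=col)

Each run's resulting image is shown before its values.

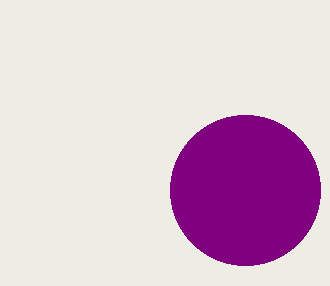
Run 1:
a = 245
b = 190
c = 75
col = 'purple'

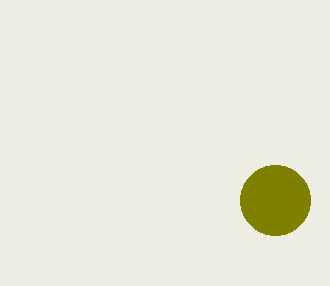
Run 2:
a = 275
b = 200
c = 35
col = 'olive'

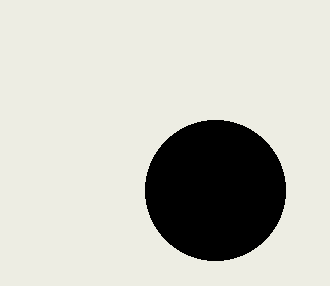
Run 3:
a = 215, b = 190, c = 70, col = 'black'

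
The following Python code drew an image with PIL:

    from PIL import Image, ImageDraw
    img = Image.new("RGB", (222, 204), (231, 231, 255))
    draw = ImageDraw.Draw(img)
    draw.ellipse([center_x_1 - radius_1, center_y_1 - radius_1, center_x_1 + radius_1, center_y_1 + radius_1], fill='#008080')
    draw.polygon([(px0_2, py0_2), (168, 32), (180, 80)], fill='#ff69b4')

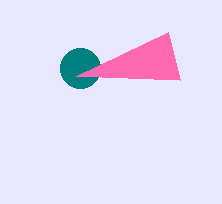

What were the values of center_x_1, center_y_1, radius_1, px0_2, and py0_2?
center_x_1 = 80; center_y_1 = 68; radius_1 = 20; px0_2 = 76; py0_2 = 76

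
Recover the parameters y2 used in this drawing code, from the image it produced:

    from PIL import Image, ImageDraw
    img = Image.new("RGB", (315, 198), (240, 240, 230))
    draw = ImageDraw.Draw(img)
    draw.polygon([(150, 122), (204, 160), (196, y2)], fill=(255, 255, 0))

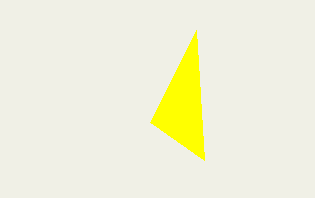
y2 = 30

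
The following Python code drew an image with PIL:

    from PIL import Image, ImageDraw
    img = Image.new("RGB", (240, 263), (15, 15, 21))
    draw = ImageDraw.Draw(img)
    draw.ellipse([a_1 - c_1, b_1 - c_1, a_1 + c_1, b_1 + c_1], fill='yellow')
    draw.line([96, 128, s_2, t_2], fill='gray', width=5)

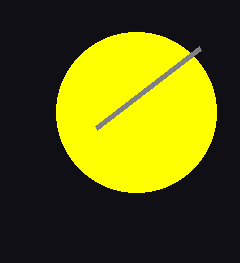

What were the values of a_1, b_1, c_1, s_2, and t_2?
a_1 = 136, b_1 = 112, c_1 = 80, s_2 = 200, t_2 = 48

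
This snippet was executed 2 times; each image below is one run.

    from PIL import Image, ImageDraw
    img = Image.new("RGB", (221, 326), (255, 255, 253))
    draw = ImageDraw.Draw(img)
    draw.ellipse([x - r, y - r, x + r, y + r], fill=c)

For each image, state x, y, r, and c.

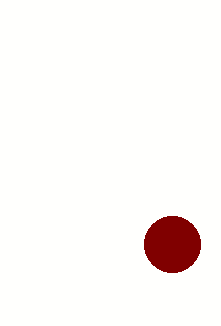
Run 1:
x = 172, y = 244, r = 28, c = 'maroon'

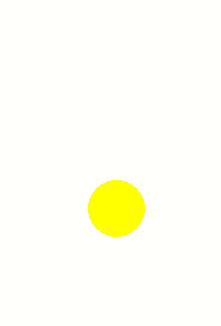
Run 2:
x = 116, y = 208, r = 28, c = 'yellow'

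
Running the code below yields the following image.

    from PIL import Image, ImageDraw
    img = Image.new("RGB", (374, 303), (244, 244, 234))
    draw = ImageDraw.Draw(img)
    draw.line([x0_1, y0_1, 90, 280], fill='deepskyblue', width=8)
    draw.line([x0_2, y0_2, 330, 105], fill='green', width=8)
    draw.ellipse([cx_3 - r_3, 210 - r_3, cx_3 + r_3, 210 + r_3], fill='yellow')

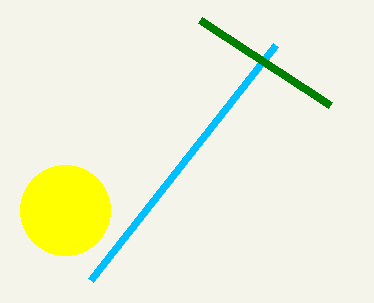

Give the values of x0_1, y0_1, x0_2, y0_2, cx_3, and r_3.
x0_1 = 275
y0_1 = 45
x0_2 = 200
y0_2 = 20
cx_3 = 65
r_3 = 45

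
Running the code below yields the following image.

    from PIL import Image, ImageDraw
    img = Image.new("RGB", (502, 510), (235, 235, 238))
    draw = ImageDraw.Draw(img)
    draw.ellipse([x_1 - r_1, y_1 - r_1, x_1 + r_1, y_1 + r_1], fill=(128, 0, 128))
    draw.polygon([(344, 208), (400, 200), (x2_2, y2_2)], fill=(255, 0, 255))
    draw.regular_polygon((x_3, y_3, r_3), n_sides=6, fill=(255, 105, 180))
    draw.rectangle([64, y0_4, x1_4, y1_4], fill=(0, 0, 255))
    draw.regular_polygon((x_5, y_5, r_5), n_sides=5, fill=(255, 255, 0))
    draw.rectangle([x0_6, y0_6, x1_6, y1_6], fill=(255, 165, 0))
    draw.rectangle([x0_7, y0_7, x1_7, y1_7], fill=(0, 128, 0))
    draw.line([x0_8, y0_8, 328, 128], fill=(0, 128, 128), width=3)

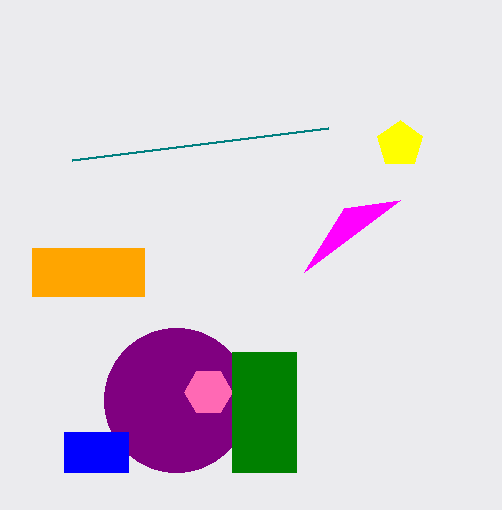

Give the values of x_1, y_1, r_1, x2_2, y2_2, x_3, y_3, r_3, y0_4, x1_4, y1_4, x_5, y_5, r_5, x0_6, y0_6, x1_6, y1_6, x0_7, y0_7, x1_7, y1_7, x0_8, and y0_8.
x_1 = 176; y_1 = 400; r_1 = 72; x2_2 = 304; y2_2 = 272; x_3 = 208; y_3 = 392; r_3 = 24; y0_4 = 432; x1_4 = 128; y1_4 = 472; x_5 = 400; y_5 = 144; r_5 = 24; x0_6 = 32; y0_6 = 248; x1_6 = 144; y1_6 = 296; x0_7 = 232; y0_7 = 352; x1_7 = 296; y1_7 = 472; x0_8 = 72; y0_8 = 160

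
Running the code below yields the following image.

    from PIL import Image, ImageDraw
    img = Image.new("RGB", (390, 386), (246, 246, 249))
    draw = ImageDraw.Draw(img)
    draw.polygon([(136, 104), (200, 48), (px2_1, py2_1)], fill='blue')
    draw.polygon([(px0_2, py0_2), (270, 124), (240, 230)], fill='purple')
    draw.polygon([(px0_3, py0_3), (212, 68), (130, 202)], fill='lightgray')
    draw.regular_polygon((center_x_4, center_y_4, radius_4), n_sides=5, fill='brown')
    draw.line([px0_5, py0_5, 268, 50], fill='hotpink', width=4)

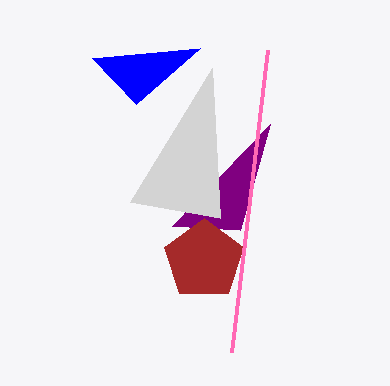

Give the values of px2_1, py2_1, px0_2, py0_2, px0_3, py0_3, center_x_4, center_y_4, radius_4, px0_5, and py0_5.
px2_1 = 92, py2_1 = 58, px0_2 = 172, py0_2 = 226, px0_3 = 220, py0_3 = 218, center_x_4 = 204, center_y_4 = 260, radius_4 = 42, px0_5 = 232, py0_5 = 352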